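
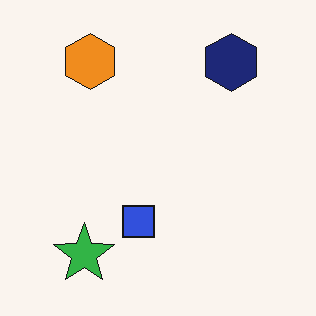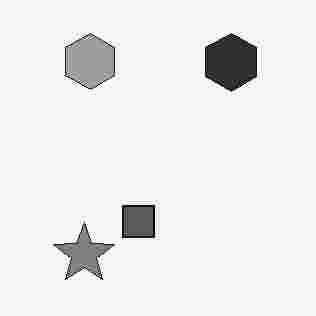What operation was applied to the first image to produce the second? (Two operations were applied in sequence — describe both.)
The second image is the first converted to grayscale, then degraded with heavy JPEG compression.

All color is removed — every shape is now a shade of grey. Blocky 8×8 compression artifacts appear around shape edges and the flat background shows ringing — characteristic JPEG degradation.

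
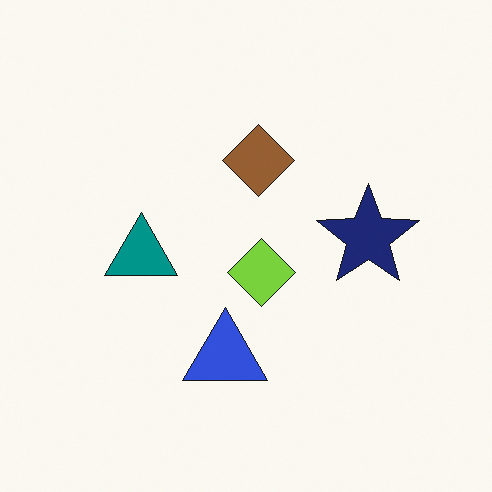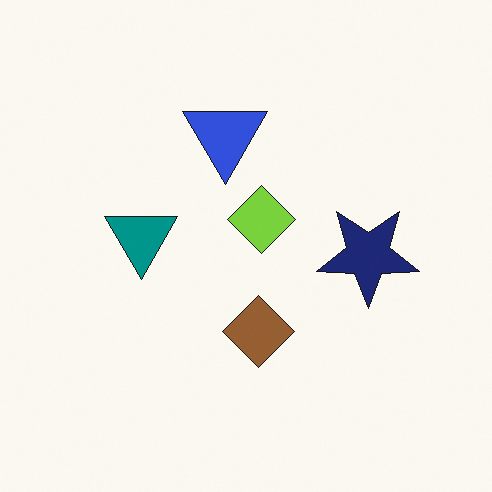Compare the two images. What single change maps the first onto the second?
The transformation is: flipped vertically (top ↔ bottom).

The blue triangle is in the bottom of the first image and the top of the second — shapes on opposite sides of the horizontal midline have swapped in a mirror flip.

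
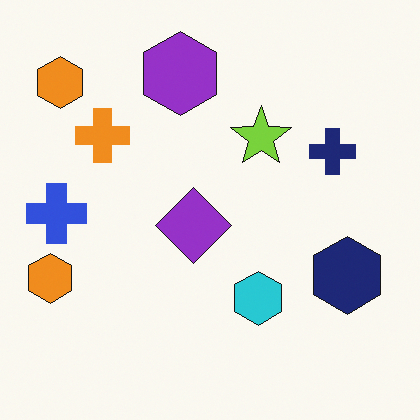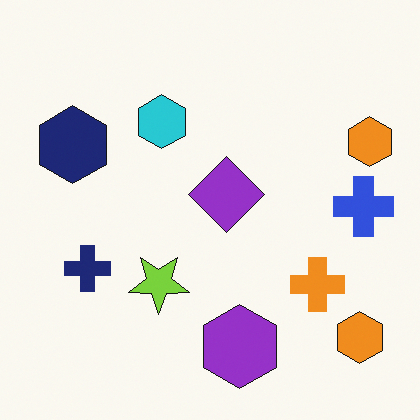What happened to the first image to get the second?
The second image is the first rotated 180°.

The blue cross sits in the left of the first image and the right of the second — consistent with a whole-image 180° rotation.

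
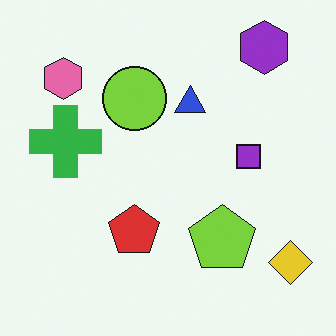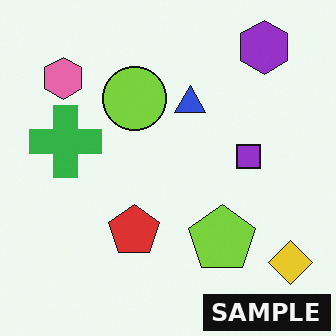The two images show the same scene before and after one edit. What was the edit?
The image was watermarked with the text "SAMPLE" in the lower-right corner.

A dark label reading "SAMPLE" appears in the lower-right corner.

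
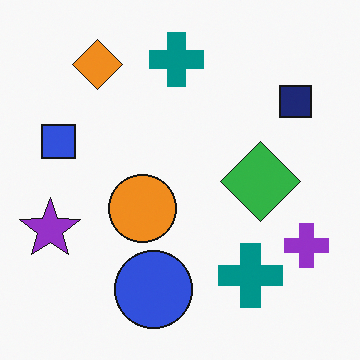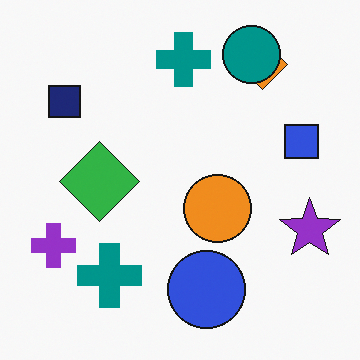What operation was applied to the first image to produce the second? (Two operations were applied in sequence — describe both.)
The transformation is: flipped horizontally (left ↔ right), then overlaid with an additional teal circle.

The purple star is in the left of the first image and the right of the second — shapes on opposite sides of the vertical midline have swapped in a mirror flip. A teal circle appears in the second image that is absent from the first.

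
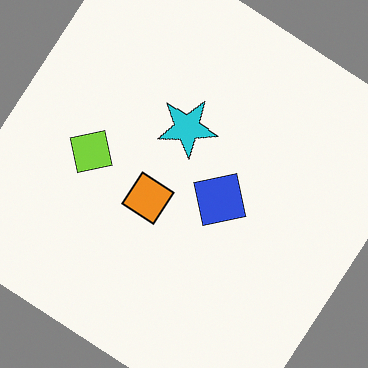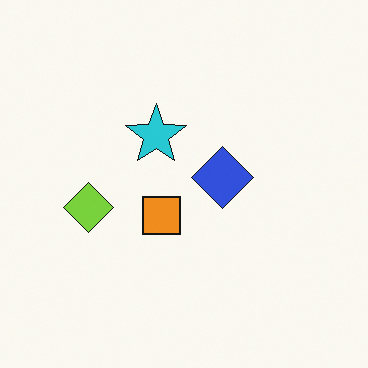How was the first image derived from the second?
The image was rotated clockwise by a large amount — several tens of degrees.

Every shape is tilted by the same angle and the image corners show triangular fill wedges — a whole-image rotation by a non-right angle.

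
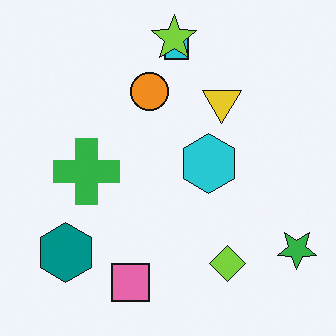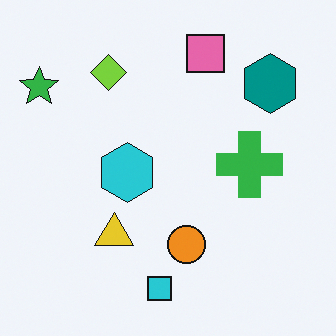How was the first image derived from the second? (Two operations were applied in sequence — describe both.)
The transformation is: rotated 180°, then overlaid with an additional lime star.

The green star sits in the top-left of the second image and the bottom-right of the first — consistent with a whole-image 180° rotation. A lime star appears in the first image that is absent from the second.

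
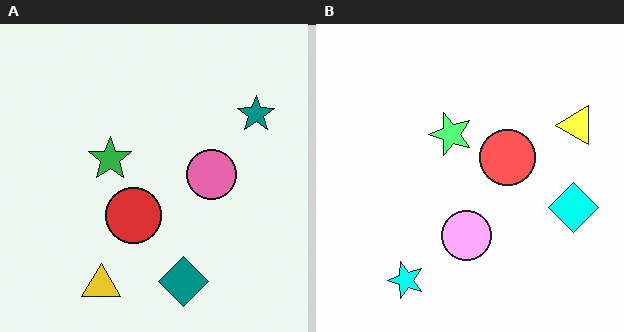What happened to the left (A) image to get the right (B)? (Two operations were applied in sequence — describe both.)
It was substantially brightened, then transposed (reflected across the top-left ↔ bottom-right diagonal).

Every pixel — background and shapes alike — is uniformly brightened. Shapes have swapped their row and column positions — what was in the top-right is now in the bottom-left — a diagonal reflection.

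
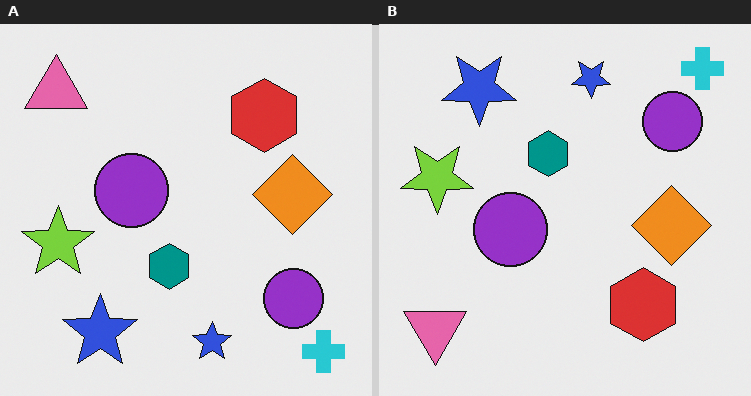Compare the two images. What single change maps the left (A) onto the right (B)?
The right (B) image is the left (A) flipped vertically (top ↔ bottom).

The cyan cross is in the bottom-right of the left (A) image and the top-right of the right (B) — shapes on opposite sides of the horizontal midline have swapped in a mirror flip.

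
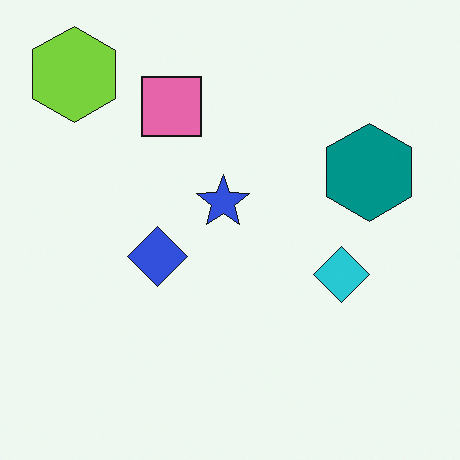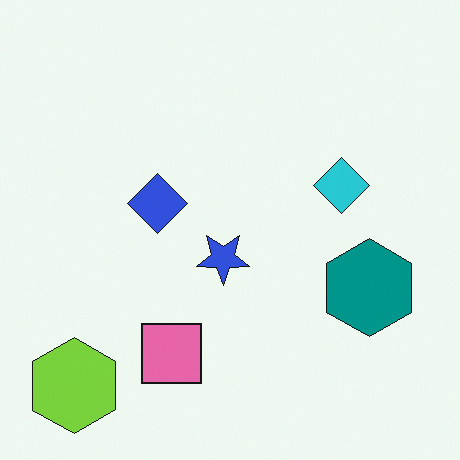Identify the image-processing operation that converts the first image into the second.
This is the original image flipped vertically (top ↔ bottom).

The lime hexagon is in the top-left of the first image and the bottom-left of the second — shapes on opposite sides of the horizontal midline have swapped in a mirror flip.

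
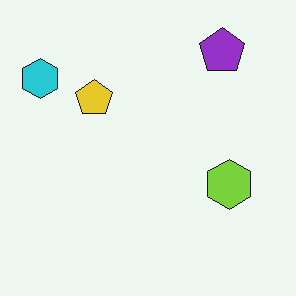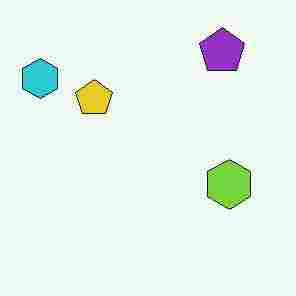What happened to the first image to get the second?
The second image is the first heavily JPEG-compressed with obvious blocking artifacts.

Blocky 8×8 compression artifacts appear around shape edges and the flat background shows ringing — characteristic JPEG degradation.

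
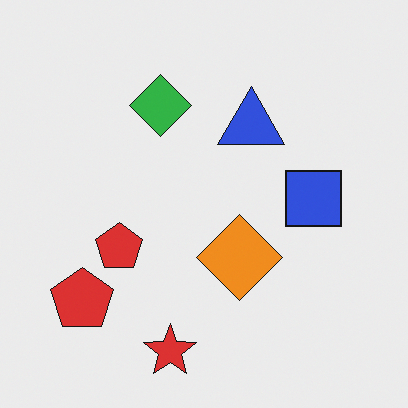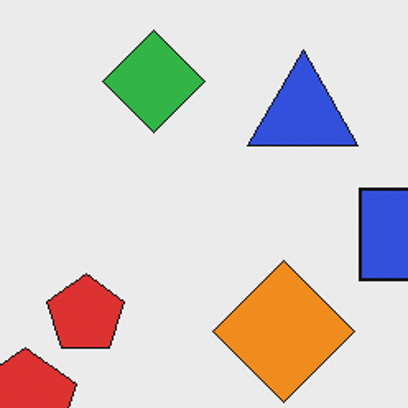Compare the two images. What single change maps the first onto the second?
The transformation is: cropped tightly and scaled back up.

The visible shapes are larger and the field of view is narrower; shapes near the original edges may be partly or wholly outside the frame — a crop-and-rescale.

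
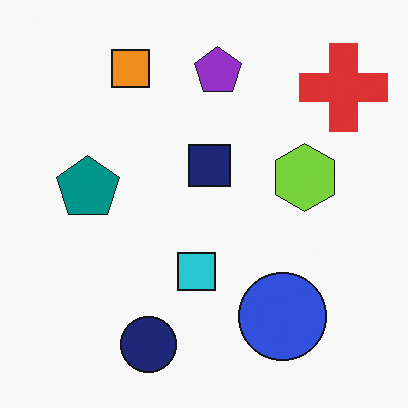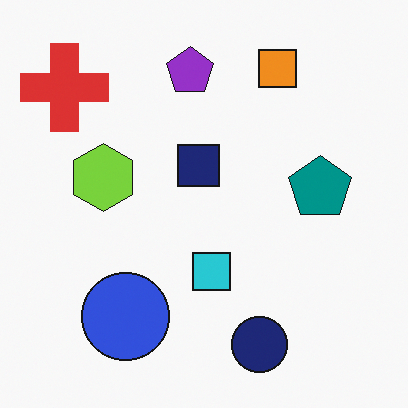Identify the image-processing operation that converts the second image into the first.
This is the original image flipped horizontally (left ↔ right).

The red cross is in the top-left of the second image and the top-right of the first — shapes on opposite sides of the vertical midline have swapped in a mirror flip.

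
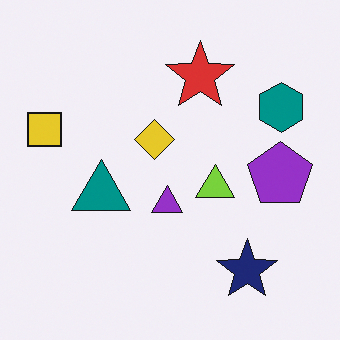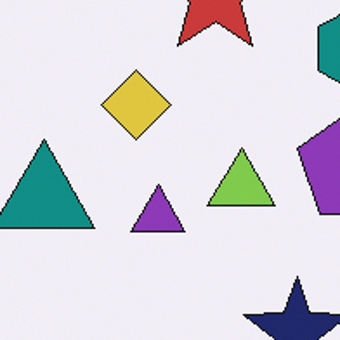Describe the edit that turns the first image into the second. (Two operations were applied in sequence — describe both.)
It was slightly desaturated, then cropped to a noticeably smaller region and rescaled.

All colors are more muted and greyish — a global saturation change. The visible shapes are larger and the field of view is narrower; shapes near the original edges may be partly or wholly outside the frame — a crop-and-rescale.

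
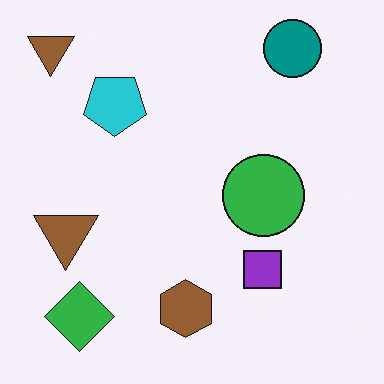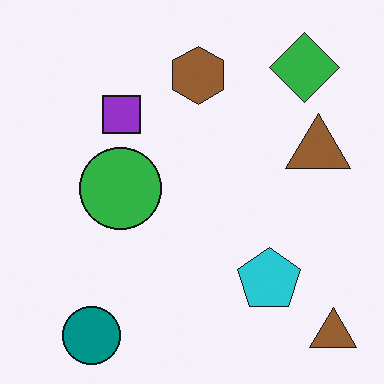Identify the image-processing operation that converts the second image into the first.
This is the original image rotated 180°.

The teal circle sits in the bottom-left of the second image and the top-right of the first — consistent with a whole-image 180° rotation.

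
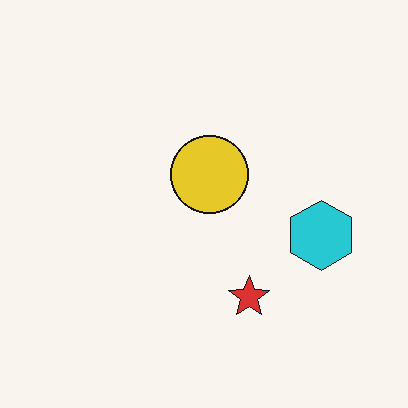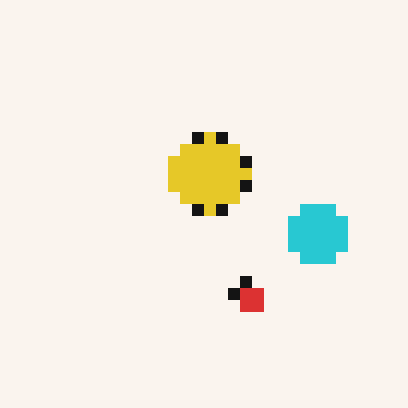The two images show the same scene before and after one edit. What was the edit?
The second image is the first heavily pixelated into large blocks.

Shapes are reduced to large square blocks; fine edges and outlines are lost — a downscale-then-upscale (mosaic) effect.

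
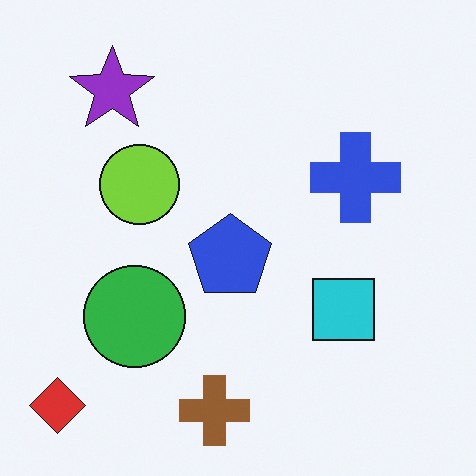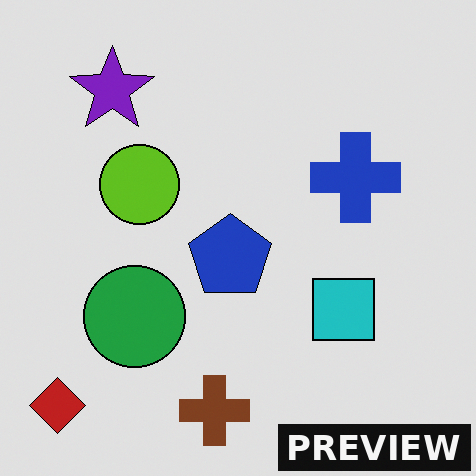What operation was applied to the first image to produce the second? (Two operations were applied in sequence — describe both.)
This is the original image posterized to a reduced palette, then watermarked with the text "PREVIEW" in the lower-right corner.

Each flat color has snapped to a coarser quantized level — most visibly, the near-white background has dropped to a flat grey. A dark label reading "PREVIEW" appears in the lower-right corner.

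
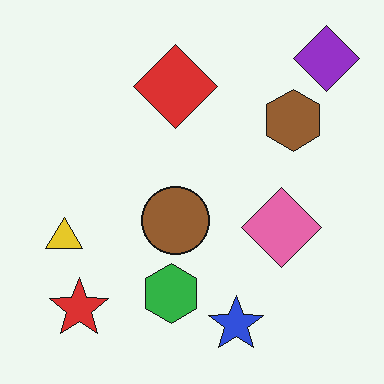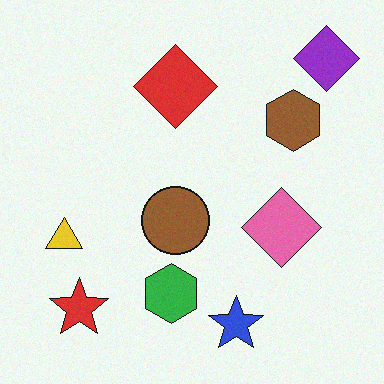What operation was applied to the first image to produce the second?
The image was degraded with subtle gaussian noise.

Random speckle covers the whole image, including the flat background.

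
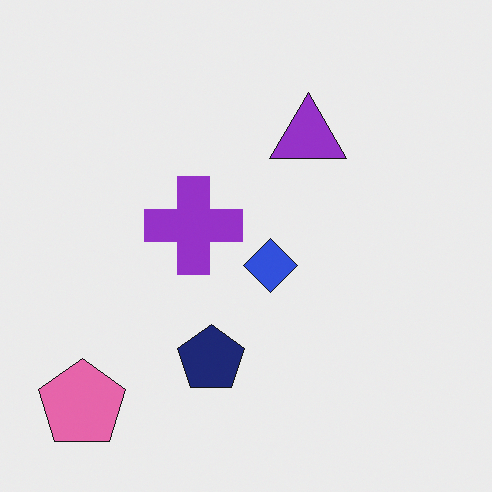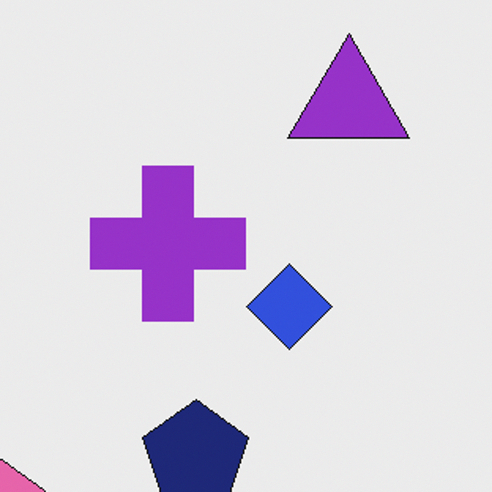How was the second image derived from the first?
This is the original image cropped to a modestly smaller region and rescaled.

The visible shapes are larger and the field of view is narrower; shapes near the original edges may be partly or wholly outside the frame — a crop-and-rescale.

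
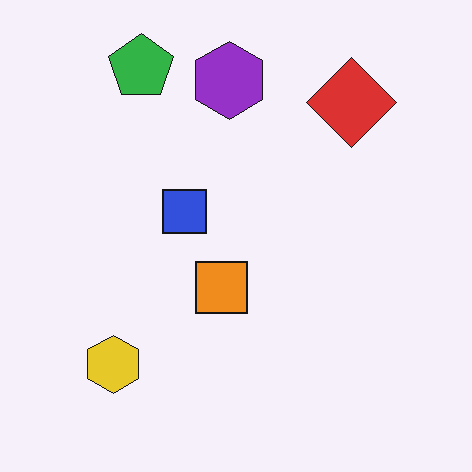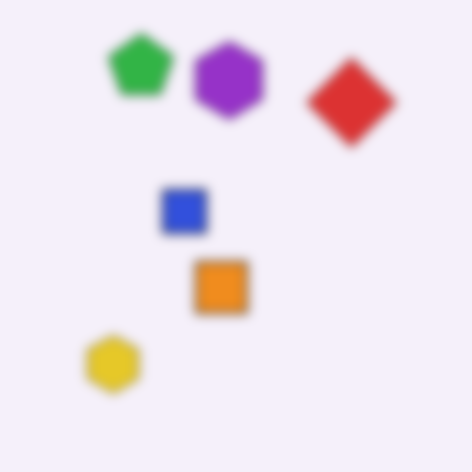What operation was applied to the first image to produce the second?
The image was strongly gaussian-blurred.

Shape edges and outlines are uniformly softened across the whole image.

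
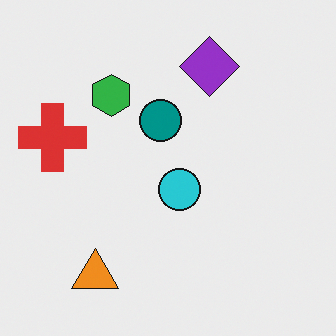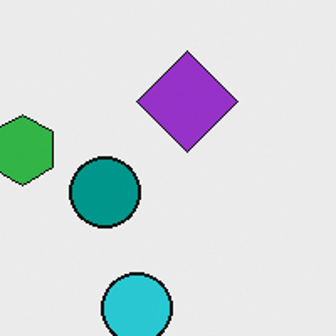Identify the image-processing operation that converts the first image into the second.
The image was cropped to a noticeably smaller region and rescaled.

The visible shapes are larger and the field of view is narrower; shapes near the original edges may be partly or wholly outside the frame — a crop-and-rescale.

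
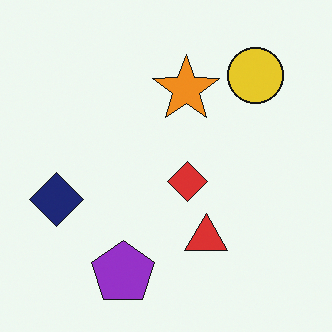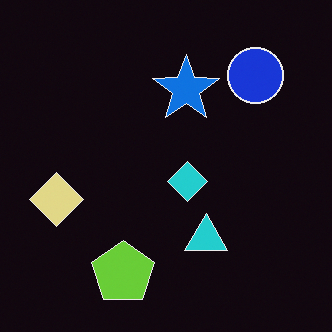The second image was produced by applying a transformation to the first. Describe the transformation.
This is the original image color-inverted (negative).

The light background has become dark and every shape's color is its complement — a photographic negative.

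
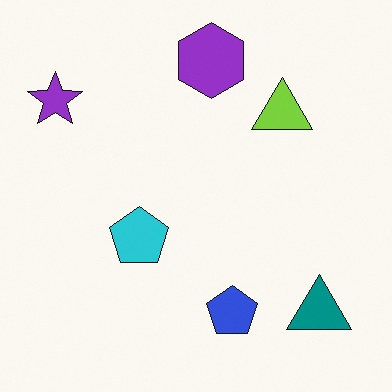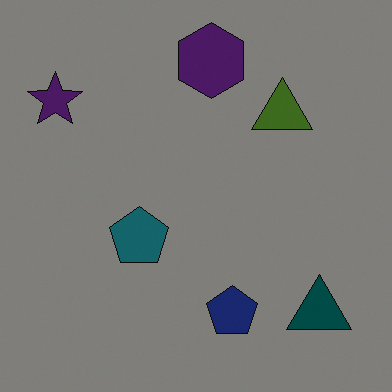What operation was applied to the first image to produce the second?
The image was noticeably darkened.

Every pixel — background and shapes alike — is uniformly darkened.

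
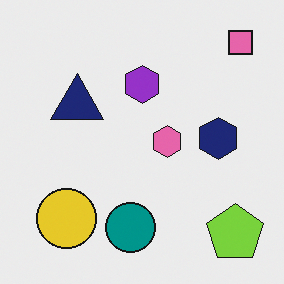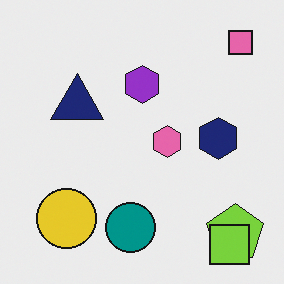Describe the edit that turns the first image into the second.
The transformation is: overlaid with an additional lime square.

A lime square appears in the second image that is absent from the first.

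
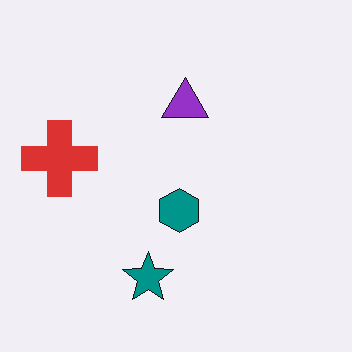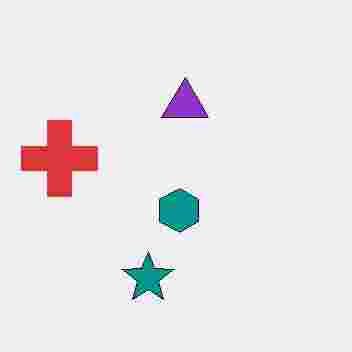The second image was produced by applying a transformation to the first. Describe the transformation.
Degraded with heavy JPEG compression.

Blocky 8×8 compression artifacts appear around shape edges and the flat background shows ringing — characteristic JPEG degradation.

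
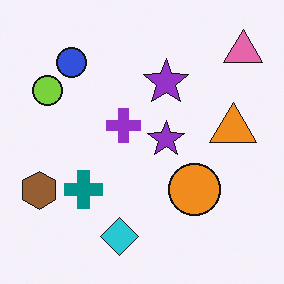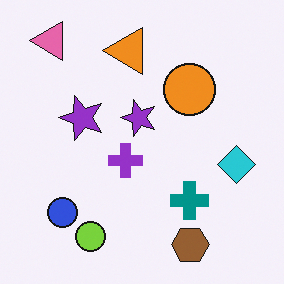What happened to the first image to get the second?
The second image is the first rotated 90° counter-clockwise.

The pink triangle sits in the top-right of the first image and the top-left of the second — consistent with a whole-image 90° counter-clockwise rotation.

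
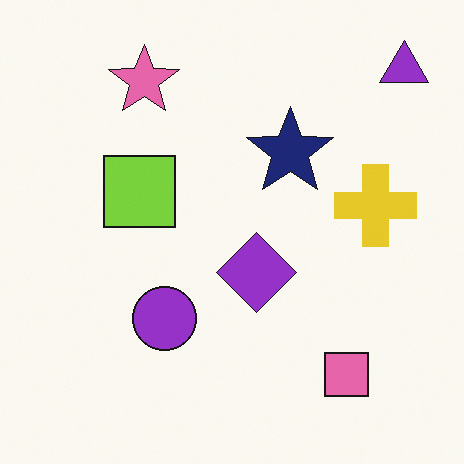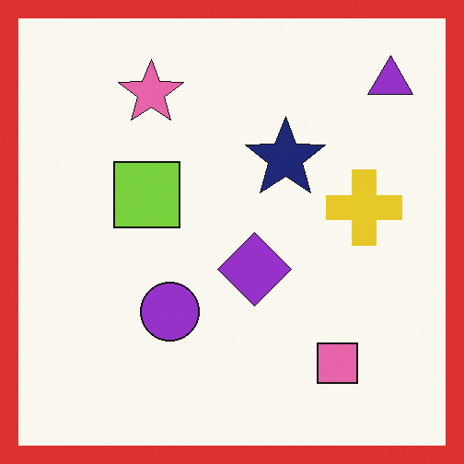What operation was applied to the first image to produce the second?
The transformation is: framed with a red border.

A solid red frame runs around the edge of the second image, with the content slightly shrunk inside it.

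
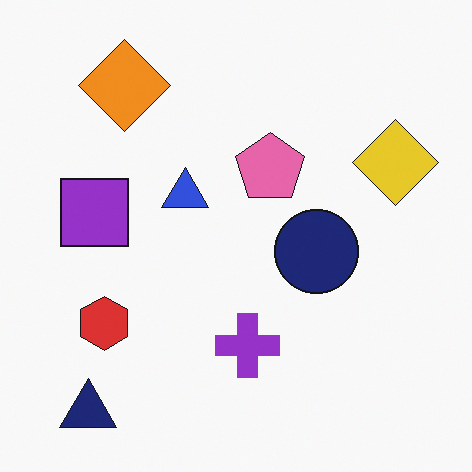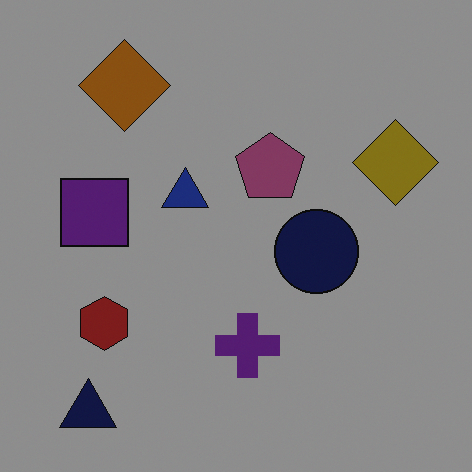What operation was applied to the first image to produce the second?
The image was noticeably darkened.

Every pixel — background and shapes alike — is uniformly darkened.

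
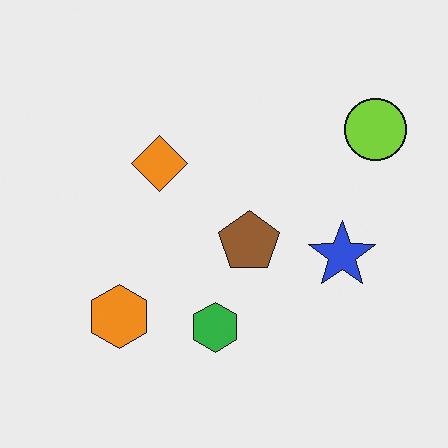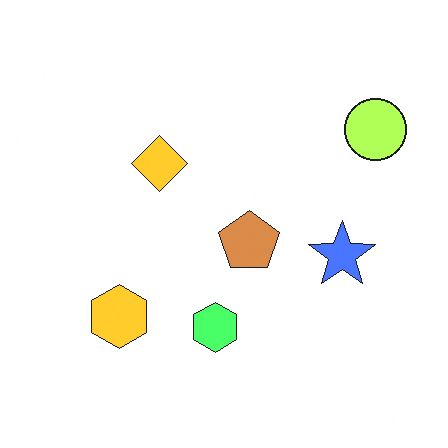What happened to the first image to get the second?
This is the original image noticeably brightened.

Every pixel — background and shapes alike — is uniformly brightened.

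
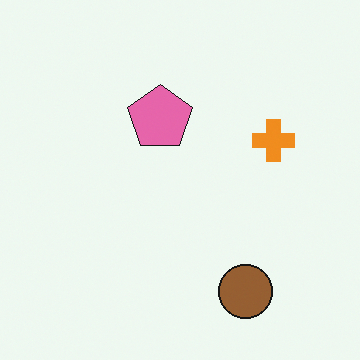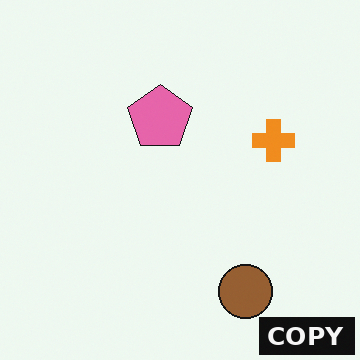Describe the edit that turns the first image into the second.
It was watermarked with the text "COPY" in the lower-right corner.

A dark label reading "COPY" appears in the lower-right corner.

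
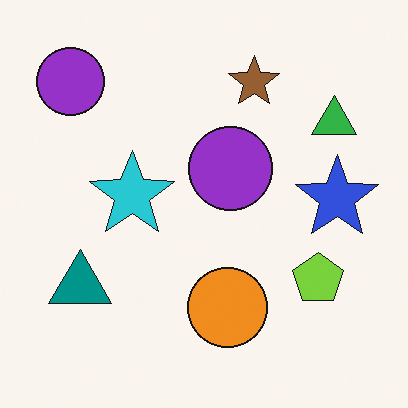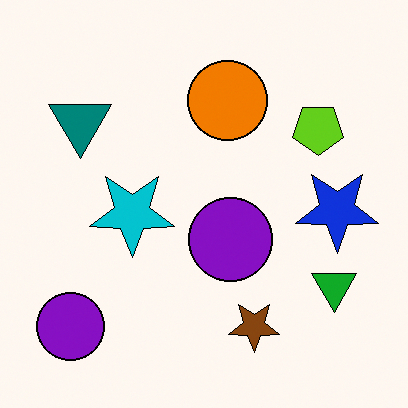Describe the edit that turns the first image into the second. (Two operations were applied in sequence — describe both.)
The second image is the first given slightly increased contrast, then flipped vertically (top ↔ bottom).

Tones are pushed away from mid-grey across the whole image — a global contrast change. The brown star is in the top of the first image and the bottom of the second — shapes on opposite sides of the horizontal midline have swapped in a mirror flip.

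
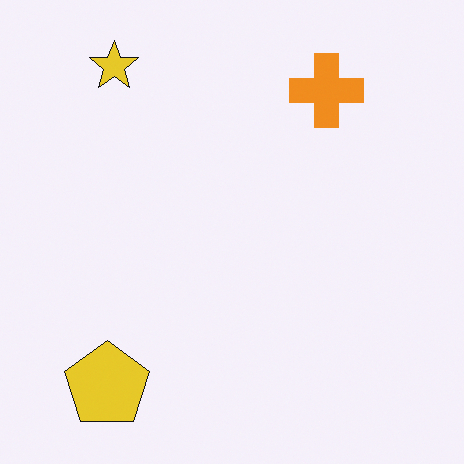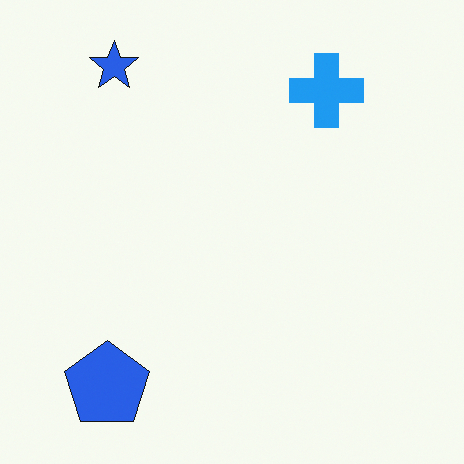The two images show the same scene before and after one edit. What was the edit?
It was hue-shifted by a large amount.

Every shape's color has rotated by the same amount around the hue wheel — a uniform hue shift.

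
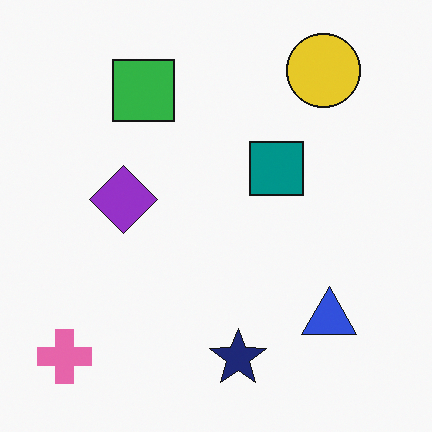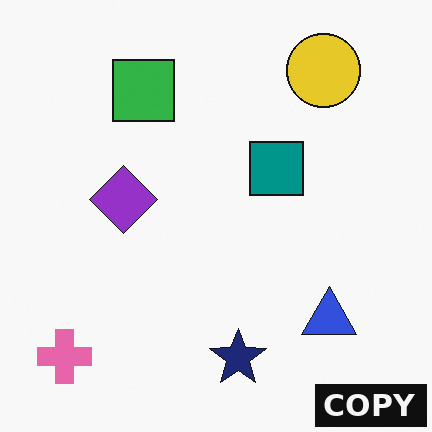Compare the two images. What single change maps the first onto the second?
The image was watermarked with the text "COPY" in the lower-right corner.

A dark label reading "COPY" appears in the lower-right corner.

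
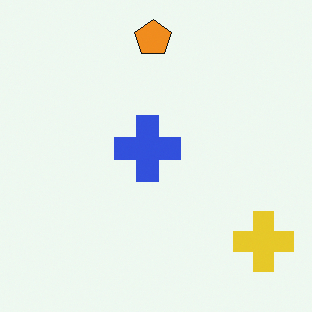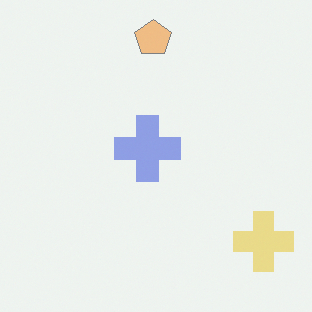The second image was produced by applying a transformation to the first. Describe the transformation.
It was given much lower contrast.

Tones are pushed toward mid-grey across the whole image — a global contrast change.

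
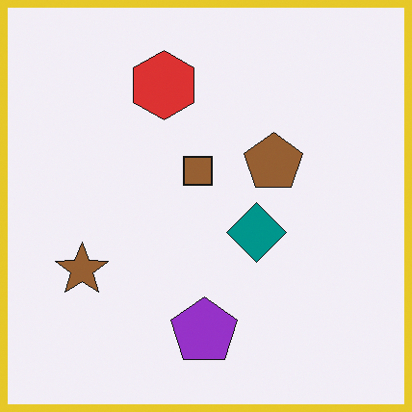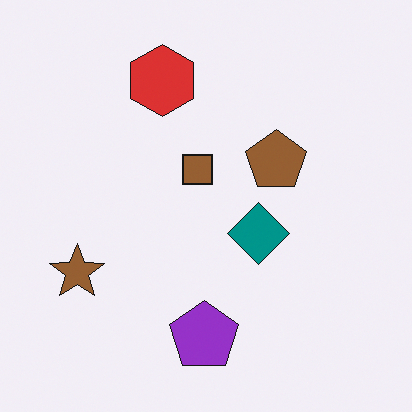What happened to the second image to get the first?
The image was framed with a yellow border.

A solid yellow frame runs around the edge of the first image, with the content slightly shrunk inside it.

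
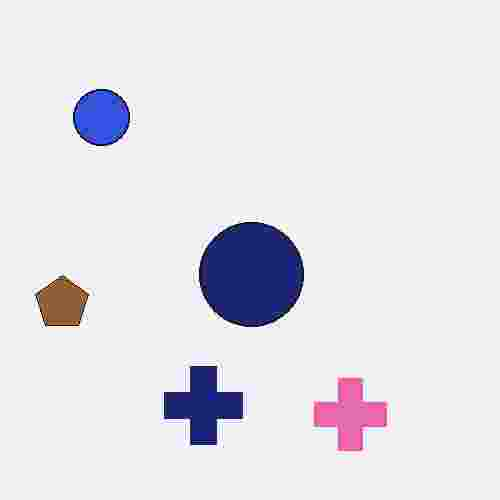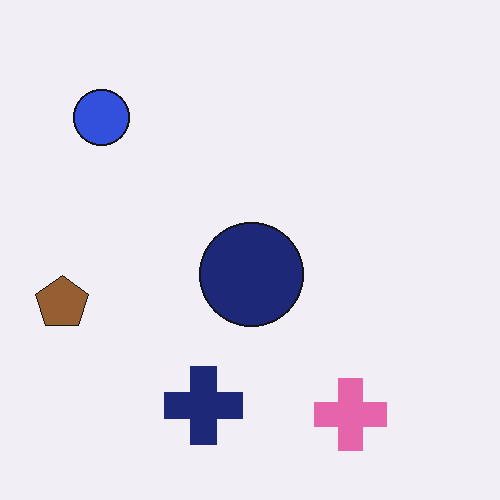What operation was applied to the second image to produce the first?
This is the original image heavily JPEG-compressed with obvious blocking artifacts.

Blocky 8×8 compression artifacts appear around shape edges and the flat background shows ringing — characteristic JPEG degradation.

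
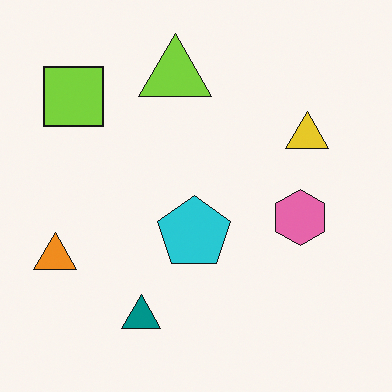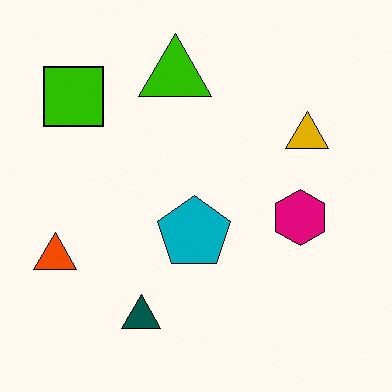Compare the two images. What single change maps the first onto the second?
The second image is the first given much higher contrast.

Tones are pushed away from mid-grey across the whole image — a global contrast change.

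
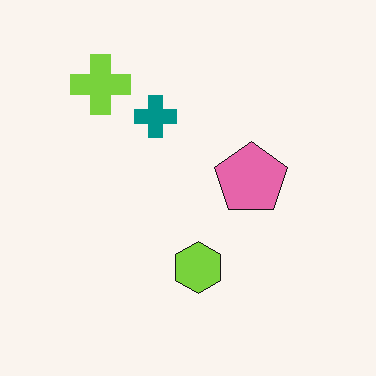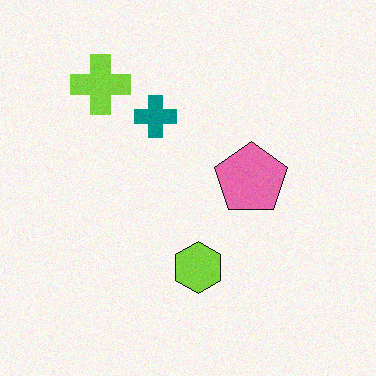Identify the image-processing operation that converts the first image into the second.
Degraded with subtle gaussian noise.

Random speckle covers the whole image, including the flat background.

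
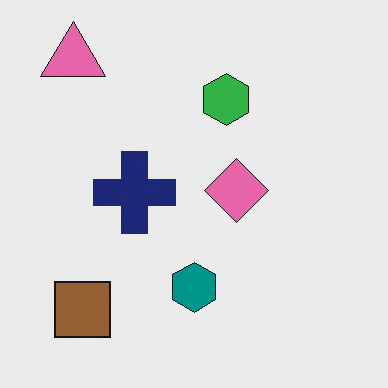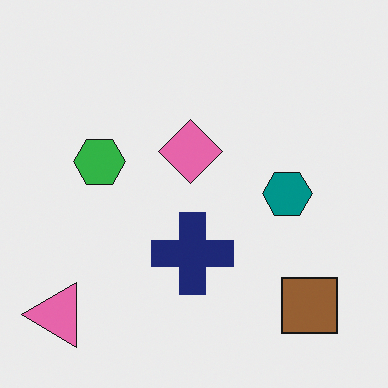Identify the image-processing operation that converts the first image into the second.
It was rotated 90° counter-clockwise.

The pink triangle sits in the top-left of the first image and the bottom-left of the second — consistent with a whole-image 90° counter-clockwise rotation.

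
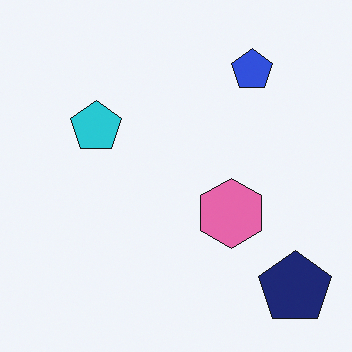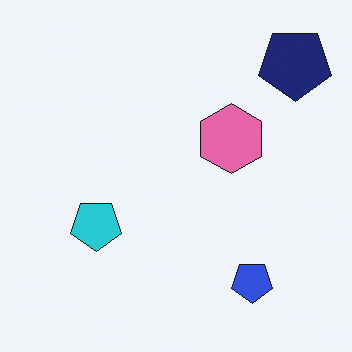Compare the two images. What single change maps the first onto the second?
The image was flipped vertically (top ↔ bottom).

The navy pentagon is in the bottom-right of the first image and the top-right of the second — shapes on opposite sides of the horizontal midline have swapped in a mirror flip.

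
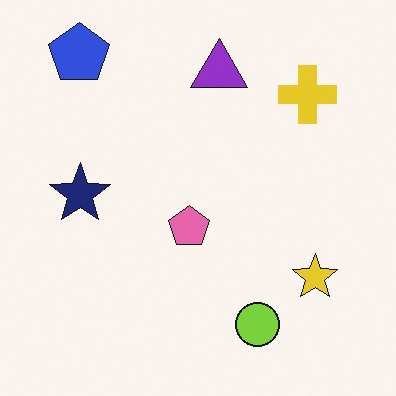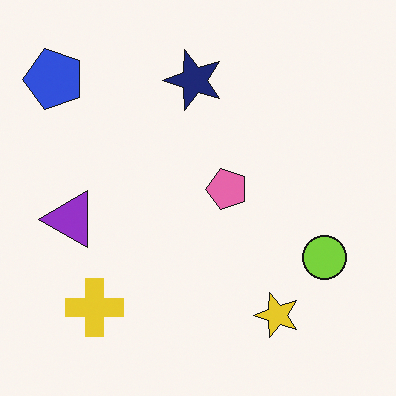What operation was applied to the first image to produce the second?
This is the original image transposed (reflected across the top-left ↔ bottom-right diagonal).

Shapes have swapped their row and column positions — what was in the top-right is now in the bottom-left — a diagonal reflection.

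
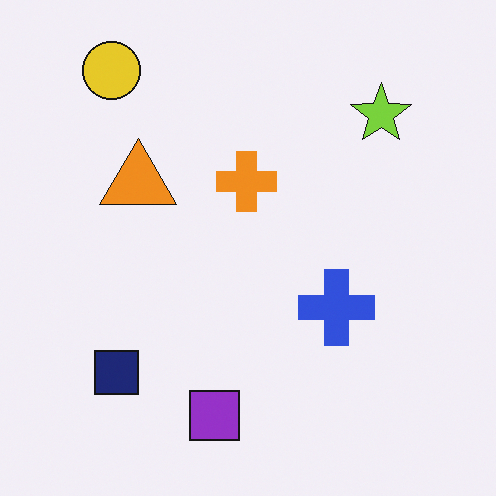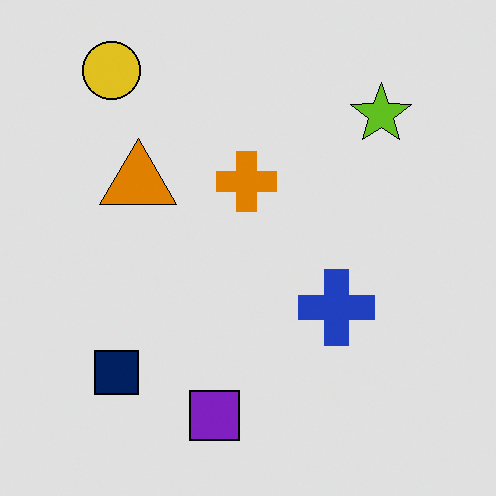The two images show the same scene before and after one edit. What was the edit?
The transformation is: posterized to a reduced palette.

Each flat color has snapped to a coarser quantized level — most visibly, the near-white background has dropped to a flat grey.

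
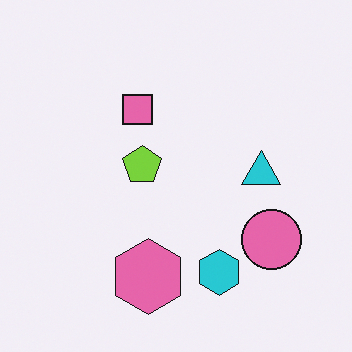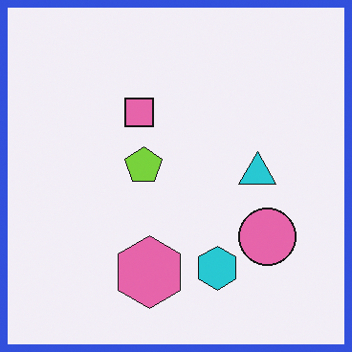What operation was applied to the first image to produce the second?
Framed with a blue border.

A solid blue frame runs around the edge of the second image, with the content slightly shrunk inside it.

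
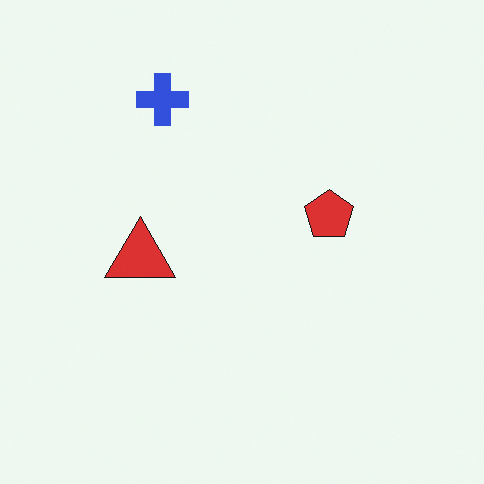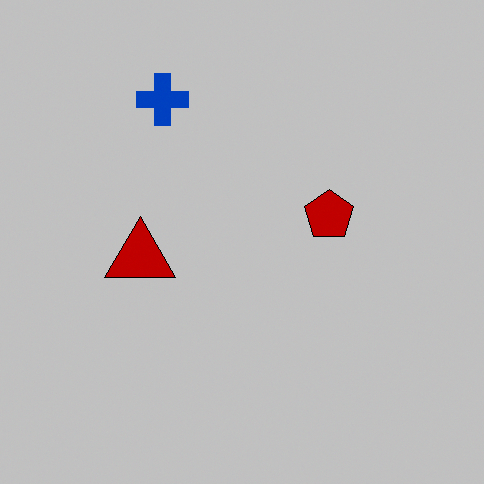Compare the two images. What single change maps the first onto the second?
The transformation is: aggressively posterized.

Each flat color has snapped to a coarser quantized level — most visibly, the near-white background has dropped to a flat grey.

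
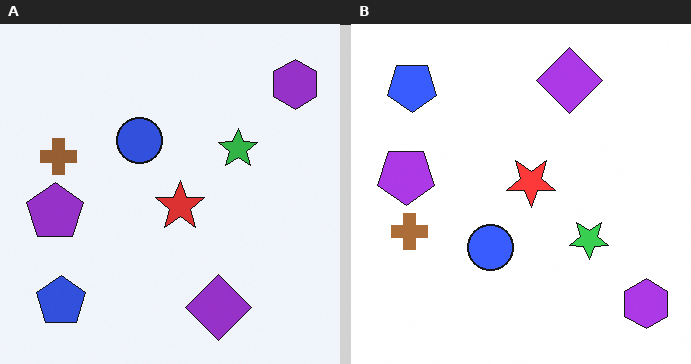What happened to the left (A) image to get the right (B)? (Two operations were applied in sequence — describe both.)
The right (B) image is the left (A) flipped vertically (top ↔ bottom), then slightly brightened.

The purple diamond is in the bottom of the left (A) image and the top of the right (B) — shapes on opposite sides of the horizontal midline have swapped in a mirror flip. Every pixel — background and shapes alike — is uniformly brightened.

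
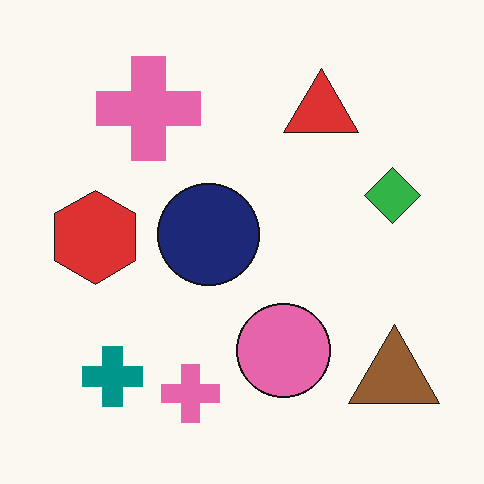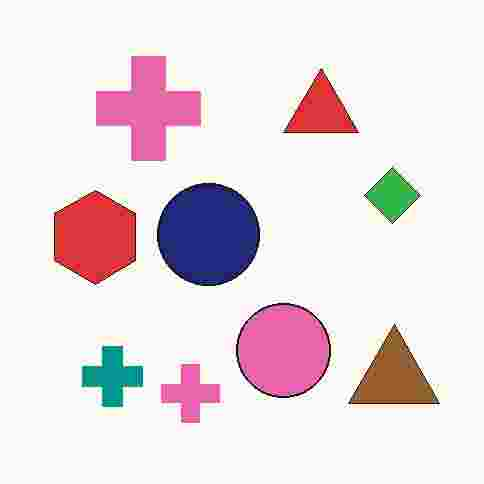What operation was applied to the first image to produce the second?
This is the original image degraded with heavy JPEG compression.

Blocky 8×8 compression artifacts appear around shape edges and the flat background shows ringing — characteristic JPEG degradation.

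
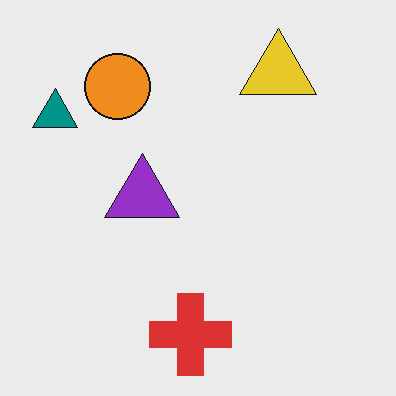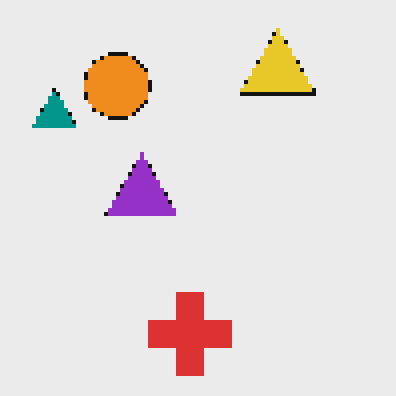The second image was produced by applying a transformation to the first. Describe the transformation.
It was lightly pixelated (a mild mosaic effect).

Shapes are reduced to large square blocks; fine edges and outlines are lost — a downscale-then-upscale (mosaic) effect.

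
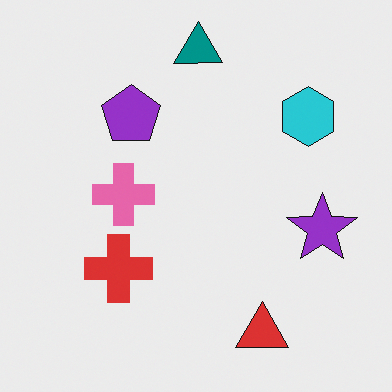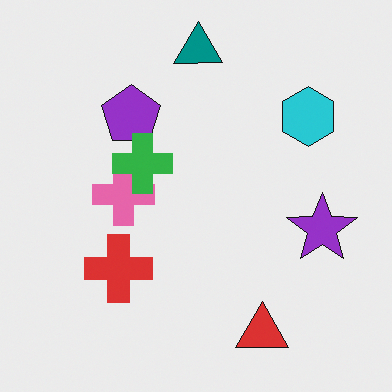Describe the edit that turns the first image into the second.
This is the original image overlaid with an additional green cross.

A green cross appears in the second image that is absent from the first.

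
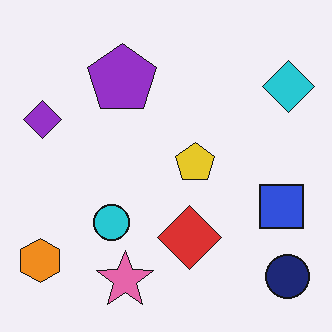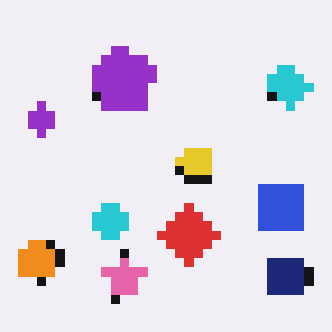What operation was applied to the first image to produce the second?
The transformation is: coarsely pixelated.

Shapes are reduced to large square blocks; fine edges and outlines are lost — a downscale-then-upscale (mosaic) effect.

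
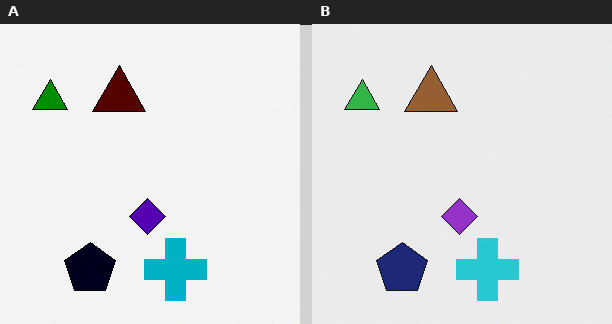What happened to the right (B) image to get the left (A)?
The image was given much higher contrast.

Tones are pushed away from mid-grey across the whole image — a global contrast change.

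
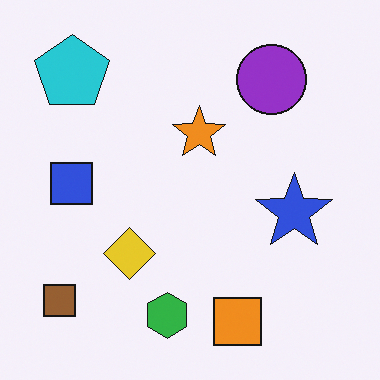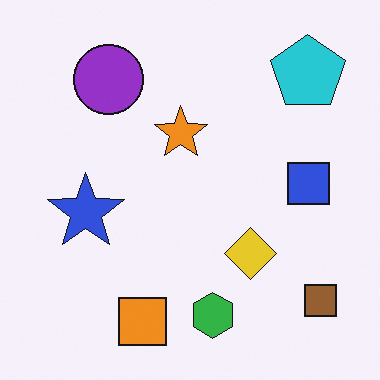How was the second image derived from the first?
The transformation is: flipped horizontally (left ↔ right).

The brown square is in the bottom-left of the first image and the bottom-right of the second — shapes on opposite sides of the vertical midline have swapped in a mirror flip.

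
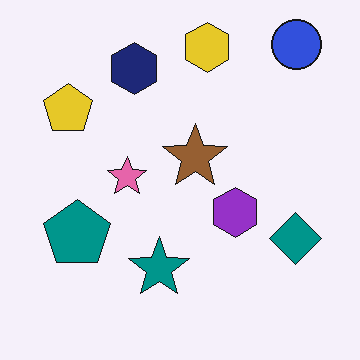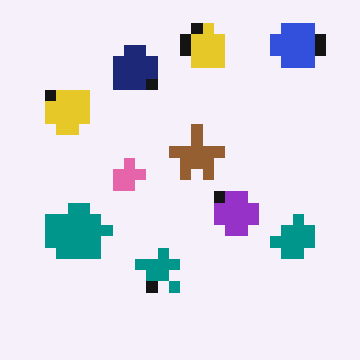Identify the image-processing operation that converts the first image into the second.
The transformation is: heavily pixelated into large blocks.

Shapes are reduced to large square blocks; fine edges and outlines are lost — a downscale-then-upscale (mosaic) effect.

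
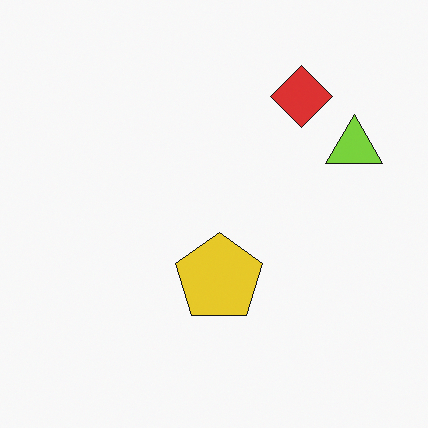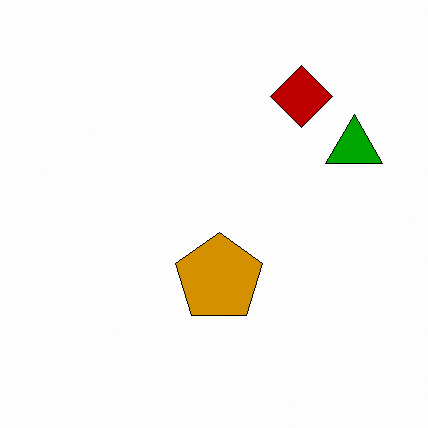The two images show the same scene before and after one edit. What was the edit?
The transformation is: given much higher contrast.

Tones are pushed away from mid-grey across the whole image — a global contrast change.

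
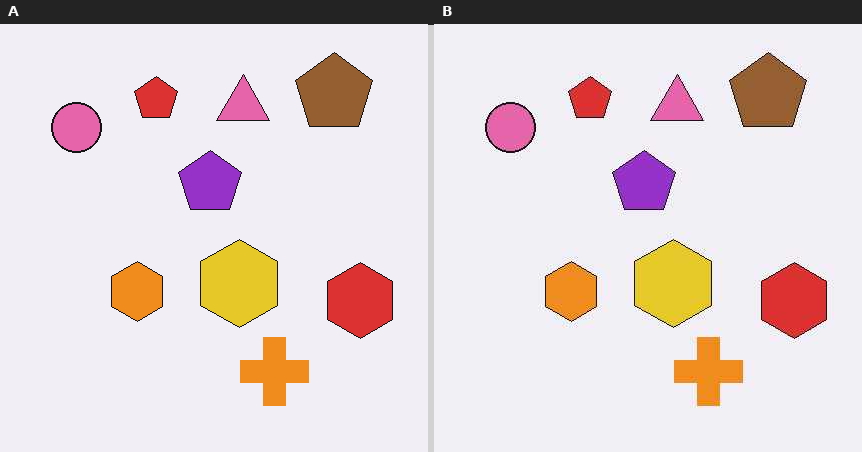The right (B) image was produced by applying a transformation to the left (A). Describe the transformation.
The transformation is: JPEG-compressed with visible artifacts.

Blocky 8×8 compression artifacts appear around shape edges and the flat background shows ringing — characteristic JPEG degradation.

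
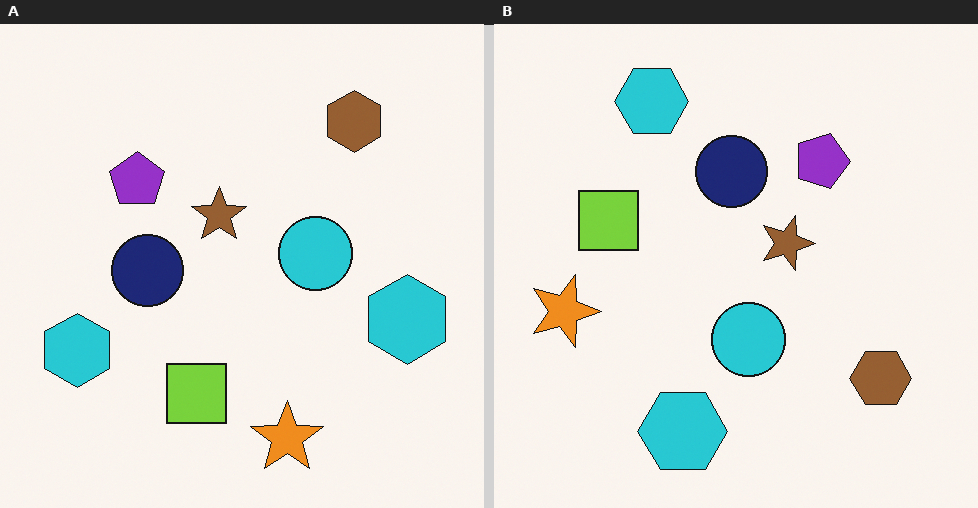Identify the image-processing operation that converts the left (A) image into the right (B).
This is the original image rotated 90° clockwise.

The brown hexagon sits in the top-right of the left (A) image and the bottom-right of the right (B) — consistent with a whole-image 90° clockwise rotation.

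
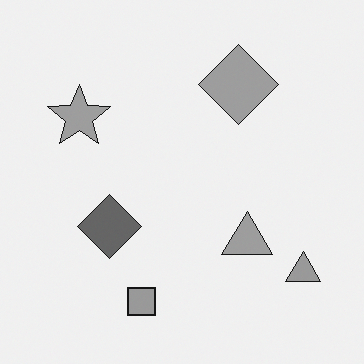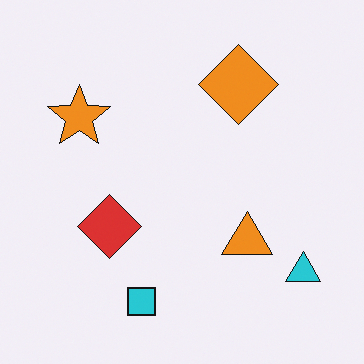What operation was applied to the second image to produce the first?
The image was converted to grayscale.

All color is removed — every shape is now a shade of grey.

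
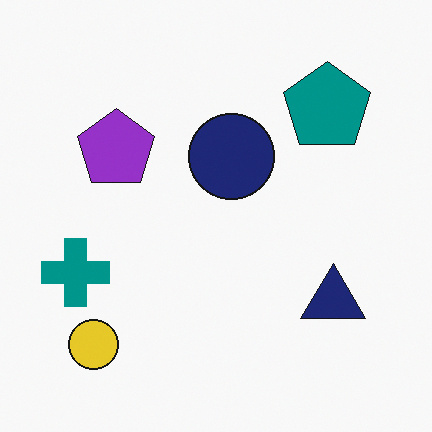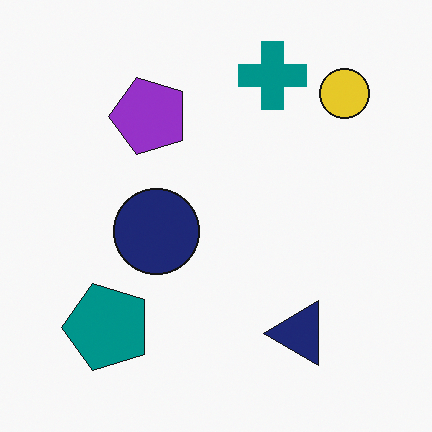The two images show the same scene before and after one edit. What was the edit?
The transformation is: transposed (reflected across the top-left ↔ bottom-right diagonal).

Shapes have swapped their row and column positions — what was in the top-right is now in the bottom-left — a diagonal reflection.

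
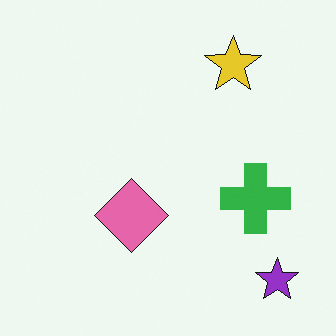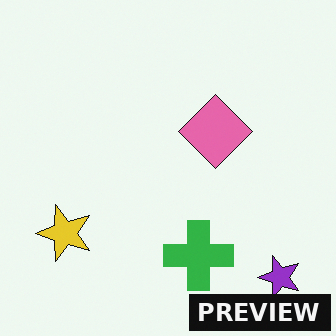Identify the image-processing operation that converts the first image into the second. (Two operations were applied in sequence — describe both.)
The transformation is: transposed (reflected across the top-left ↔ bottom-right diagonal), then watermarked with the text "PREVIEW" in the lower-right corner.

Shapes have swapped their row and column positions — what was in the top-right is now in the bottom-left — a diagonal reflection. A dark label reading "PREVIEW" appears in the lower-right corner.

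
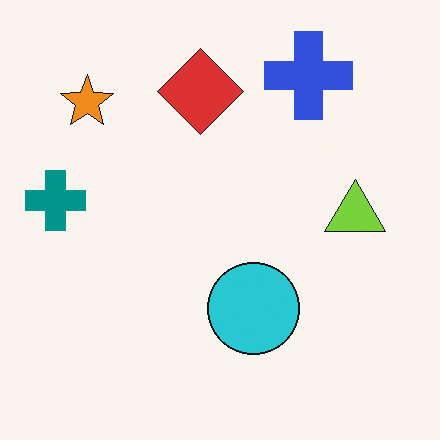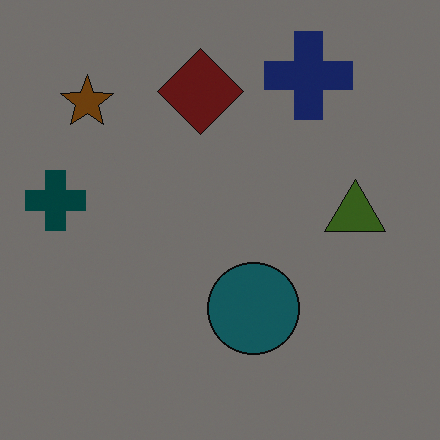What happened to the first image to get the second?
The transformation is: noticeably darkened.

Every pixel — background and shapes alike — is uniformly darkened.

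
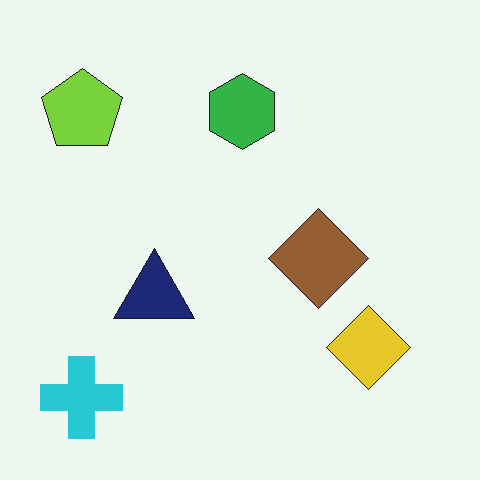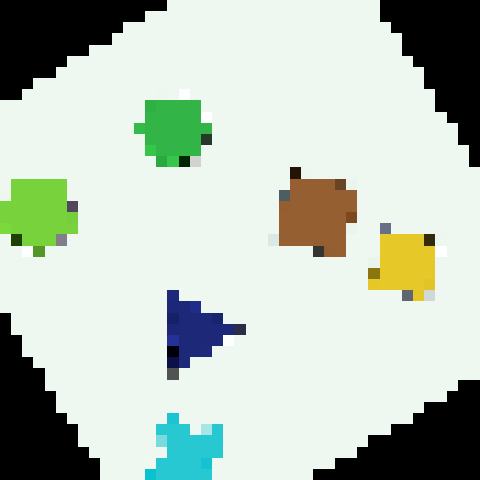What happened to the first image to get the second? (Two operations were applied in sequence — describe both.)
The second image is the first rotated counter-clockwise by a large amount — several tens of degrees, then coarsely pixelated.

Every shape is tilted by the same angle and the image corners show triangular fill wedges — a whole-image rotation by a non-right angle. Shapes are reduced to large square blocks; fine edges and outlines are lost — a downscale-then-upscale (mosaic) effect.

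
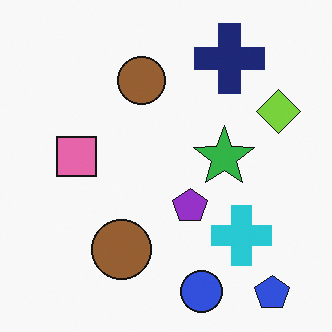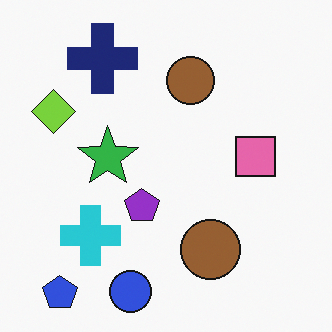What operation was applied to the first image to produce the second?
Flipped horizontally (left ↔ right).

The lime diamond is in the right of the first image and the left of the second — shapes on opposite sides of the vertical midline have swapped in a mirror flip.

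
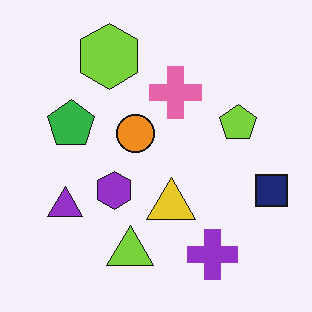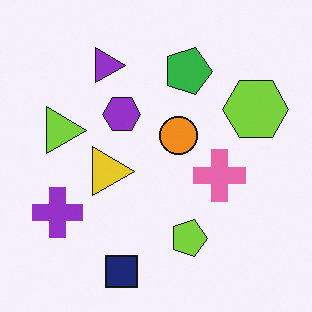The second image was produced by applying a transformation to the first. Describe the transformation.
It was rotated 90° clockwise.

The navy square sits in the right of the first image and the bottom of the second — consistent with a whole-image 90° clockwise rotation.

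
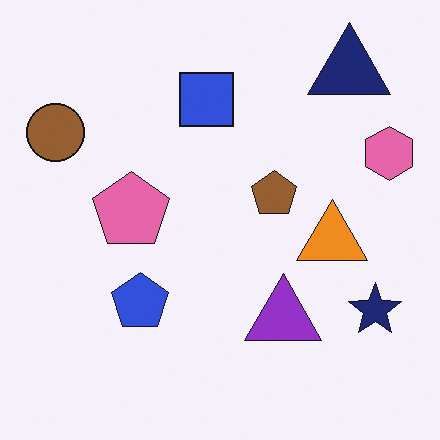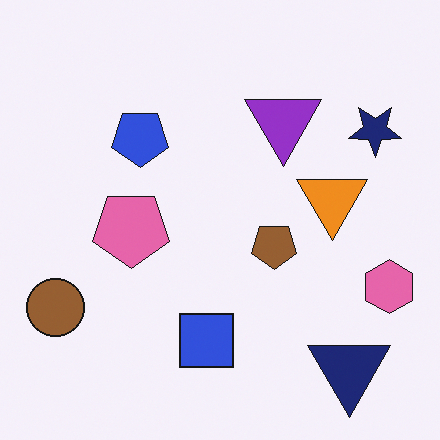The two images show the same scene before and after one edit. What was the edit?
It was flipped vertically (top ↔ bottom).

The navy triangle is in the top-right of the first image and the bottom-right of the second — shapes on opposite sides of the horizontal midline have swapped in a mirror flip.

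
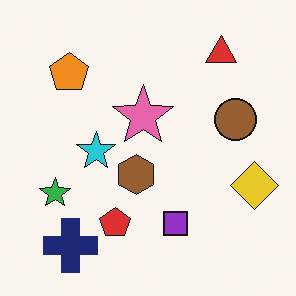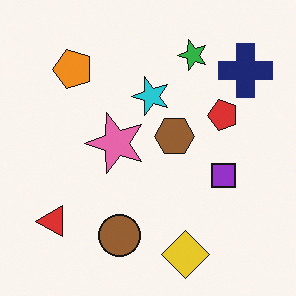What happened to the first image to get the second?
The second image is the first transposed (reflected across the top-left ↔ bottom-right diagonal).

Shapes have swapped their row and column positions — what was in the top-right is now in the bottom-left — a diagonal reflection.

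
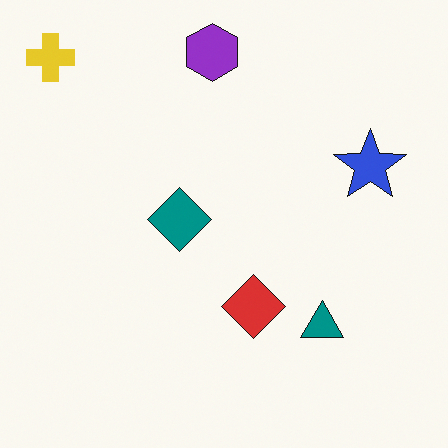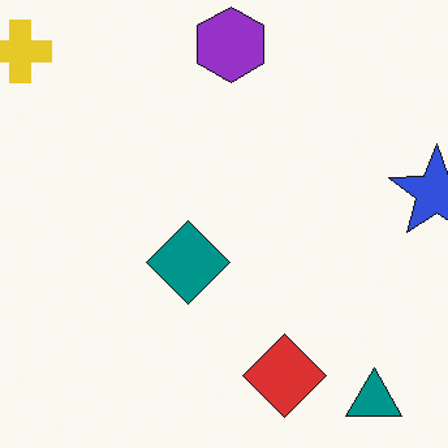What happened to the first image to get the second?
This is the original image cropped to a modestly smaller region and rescaled.

The visible shapes are larger and the field of view is narrower; shapes near the original edges may be partly or wholly outside the frame — a crop-and-rescale.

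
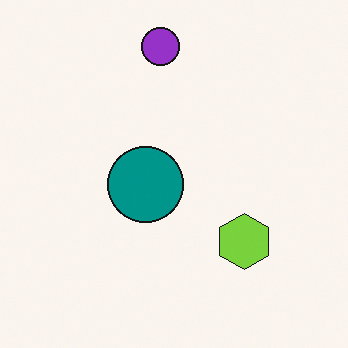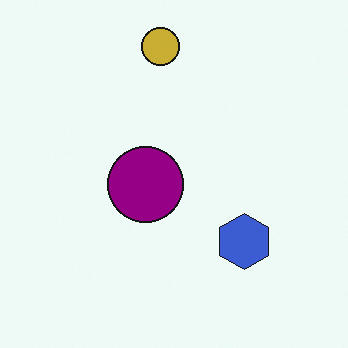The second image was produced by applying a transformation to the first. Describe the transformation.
The transformation is: hue-shifted by a moderate amount.

Every shape's color has rotated by the same amount around the hue wheel — a uniform hue shift.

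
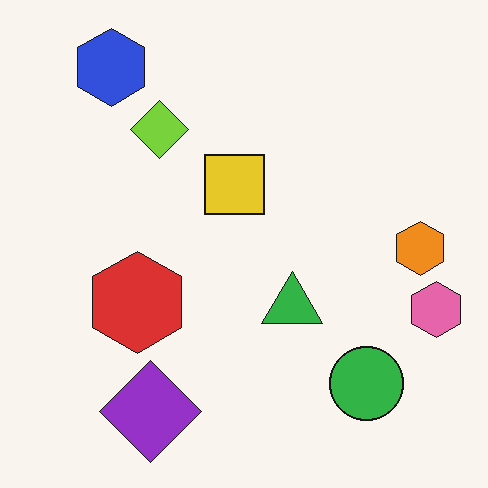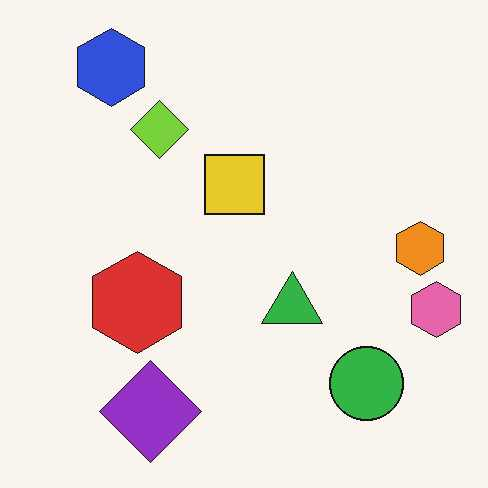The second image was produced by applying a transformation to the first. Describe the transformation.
The image was JPEG-compressed with visible artifacts.

Blocky 8×8 compression artifacts appear around shape edges and the flat background shows ringing — characteristic JPEG degradation.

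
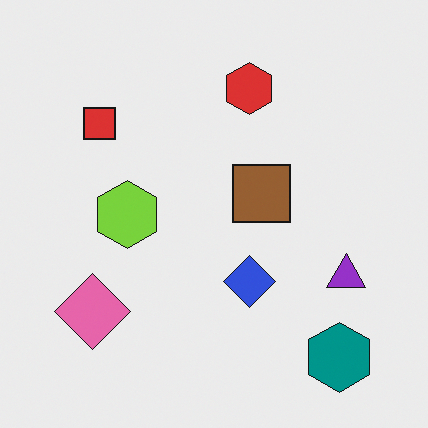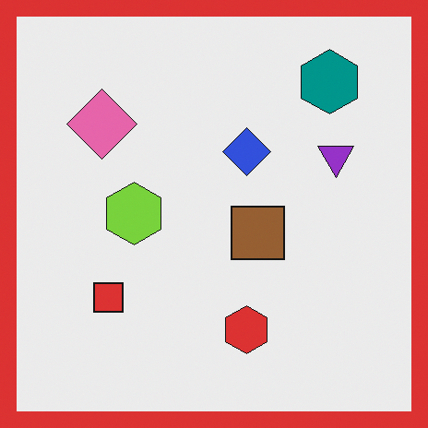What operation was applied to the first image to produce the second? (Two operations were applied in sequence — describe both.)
The second image is the first flipped vertically (top ↔ bottom), then framed with a red border.

The teal hexagon is in the bottom-right of the first image and the top-right of the second — shapes on opposite sides of the horizontal midline have swapped in a mirror flip. A solid red frame runs around the edge of the second image, with the content slightly shrunk inside it.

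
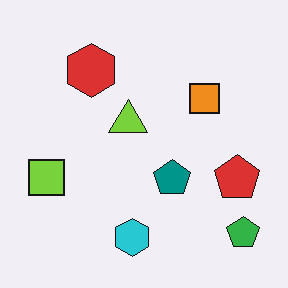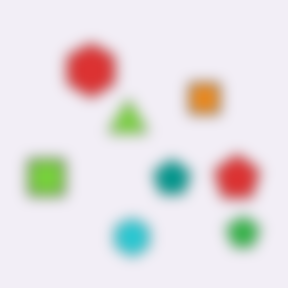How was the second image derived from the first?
The second image is the first strongly gaussian-blurred.

Shape edges and outlines are uniformly softened across the whole image.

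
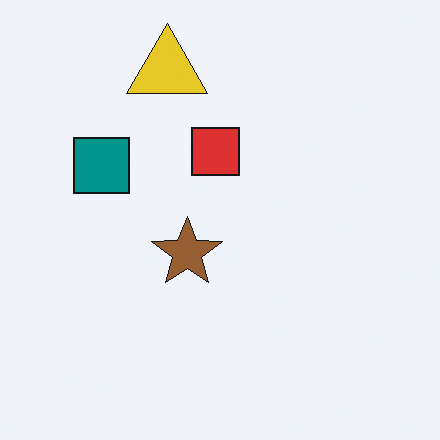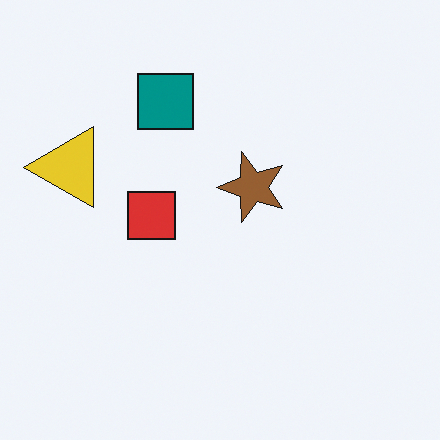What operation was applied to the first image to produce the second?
The transformation is: transposed (reflected across the top-left ↔ bottom-right diagonal).

Shapes have swapped their row and column positions — what was in the top-right is now in the bottom-left — a diagonal reflection.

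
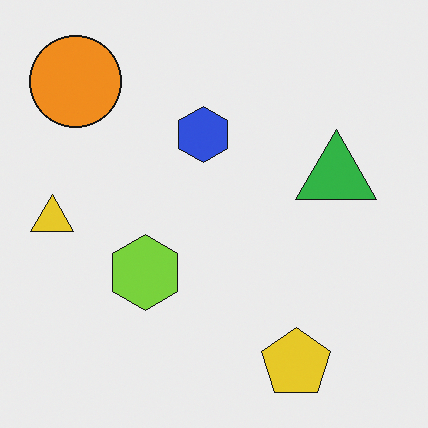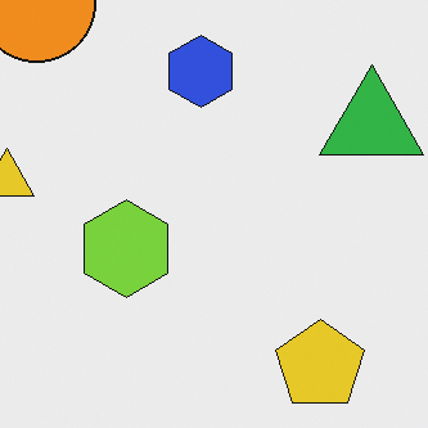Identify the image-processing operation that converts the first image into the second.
This is the original image cropped slightly and scaled back up.

The visible shapes are larger and the field of view is narrower; shapes near the original edges may be partly or wholly outside the frame — a crop-and-rescale.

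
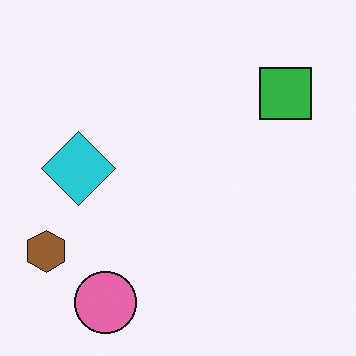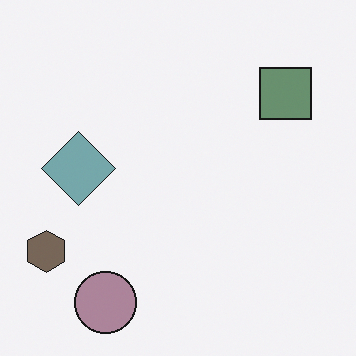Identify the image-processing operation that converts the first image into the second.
This is the original image heavily desaturated.

All colors are more muted and greyish — a global saturation change.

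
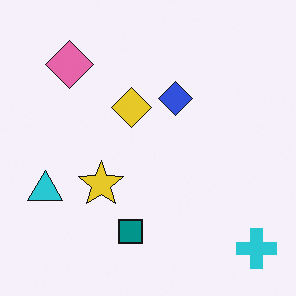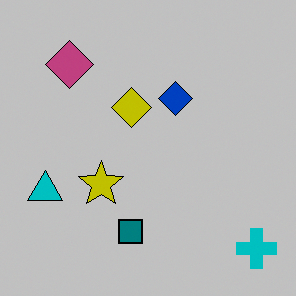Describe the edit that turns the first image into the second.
The transformation is: aggressively posterized.

Each flat color has snapped to a coarser quantized level — most visibly, the near-white background has dropped to a flat grey.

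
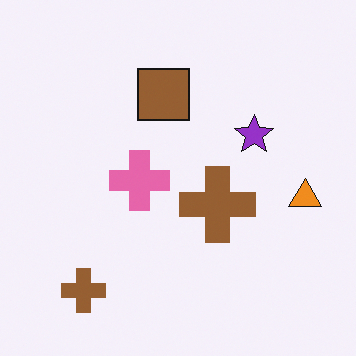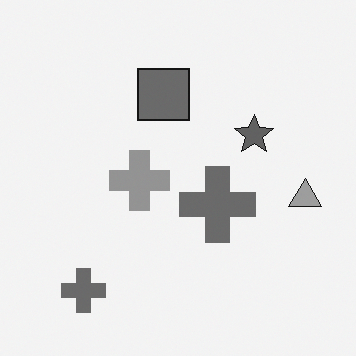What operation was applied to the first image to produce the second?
The image was converted to grayscale.

All color is removed — every shape is now a shade of grey.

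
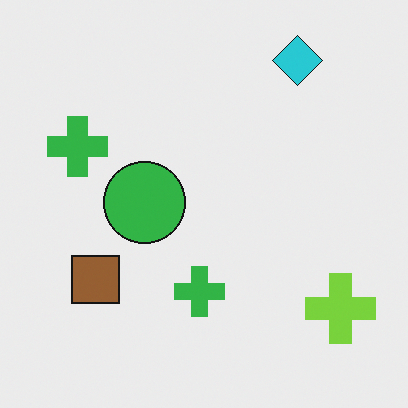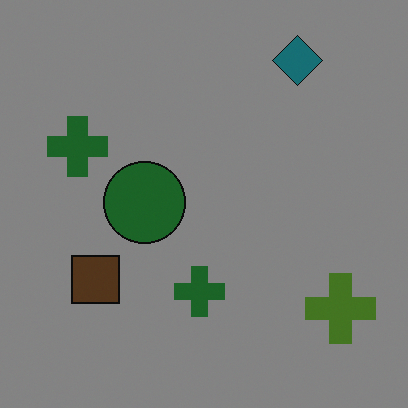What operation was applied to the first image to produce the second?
The transformation is: noticeably darkened.

Every pixel — background and shapes alike — is uniformly darkened.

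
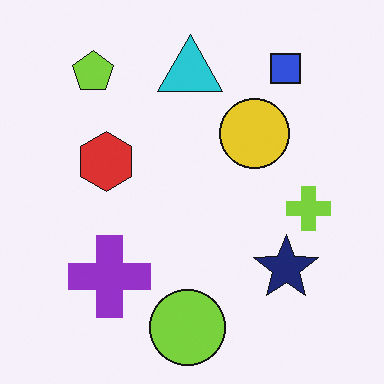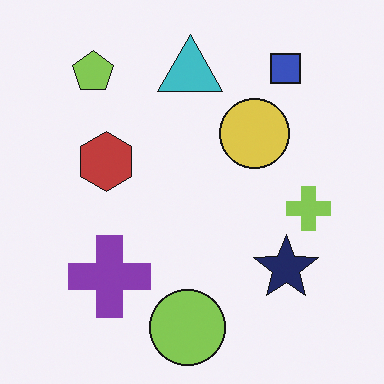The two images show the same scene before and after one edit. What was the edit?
It was slightly desaturated.

All colors are more muted and greyish — a global saturation change.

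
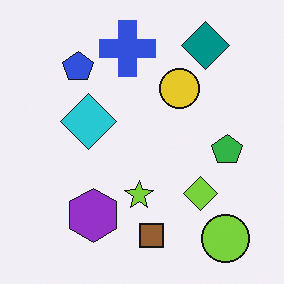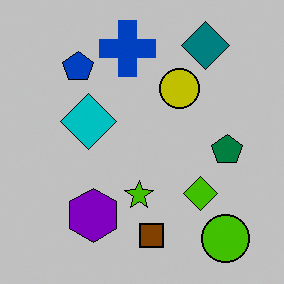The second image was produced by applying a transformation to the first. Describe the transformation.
This is the original image heavily posterized to just a handful of flat colors.

Each flat color has snapped to a coarser quantized level — most visibly, the near-white background has dropped to a flat grey.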